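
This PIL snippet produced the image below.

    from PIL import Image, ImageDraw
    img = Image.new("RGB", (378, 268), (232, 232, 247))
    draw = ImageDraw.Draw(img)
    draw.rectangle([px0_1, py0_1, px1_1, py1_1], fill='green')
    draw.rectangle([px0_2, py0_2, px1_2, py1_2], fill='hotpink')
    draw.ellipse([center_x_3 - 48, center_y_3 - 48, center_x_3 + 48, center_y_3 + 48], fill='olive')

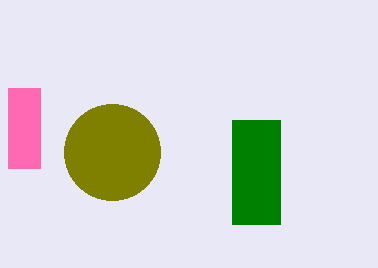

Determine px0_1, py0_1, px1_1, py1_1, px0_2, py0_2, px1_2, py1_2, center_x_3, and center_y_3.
px0_1 = 232; py0_1 = 120; px1_1 = 280; py1_1 = 224; px0_2 = 8; py0_2 = 88; px1_2 = 40; py1_2 = 168; center_x_3 = 112; center_y_3 = 152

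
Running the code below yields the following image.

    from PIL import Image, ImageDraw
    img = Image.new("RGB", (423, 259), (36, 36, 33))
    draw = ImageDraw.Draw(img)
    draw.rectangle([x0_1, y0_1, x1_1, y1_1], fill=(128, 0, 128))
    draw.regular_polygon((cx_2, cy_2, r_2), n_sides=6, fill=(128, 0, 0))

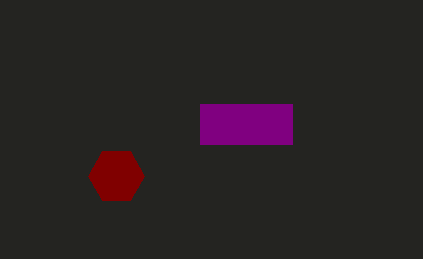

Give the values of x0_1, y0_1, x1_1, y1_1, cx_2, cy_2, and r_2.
x0_1 = 200
y0_1 = 104
x1_1 = 292
y1_1 = 144
cx_2 = 116
cy_2 = 176
r_2 = 28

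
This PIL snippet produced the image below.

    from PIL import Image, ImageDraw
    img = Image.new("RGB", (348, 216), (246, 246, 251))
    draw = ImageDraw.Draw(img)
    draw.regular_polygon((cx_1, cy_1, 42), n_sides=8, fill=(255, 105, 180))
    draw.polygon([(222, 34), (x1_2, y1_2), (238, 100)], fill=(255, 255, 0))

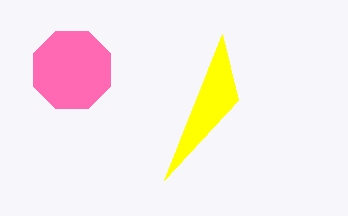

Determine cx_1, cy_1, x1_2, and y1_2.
cx_1 = 72
cy_1 = 70
x1_2 = 164
y1_2 = 180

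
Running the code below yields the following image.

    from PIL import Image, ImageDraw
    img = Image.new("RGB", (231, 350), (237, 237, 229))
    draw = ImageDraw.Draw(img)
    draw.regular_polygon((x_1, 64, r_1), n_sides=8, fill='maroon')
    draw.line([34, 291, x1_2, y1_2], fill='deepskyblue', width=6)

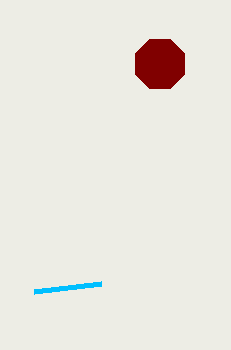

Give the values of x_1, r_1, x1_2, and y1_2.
x_1 = 160
r_1 = 27
x1_2 = 101
y1_2 = 283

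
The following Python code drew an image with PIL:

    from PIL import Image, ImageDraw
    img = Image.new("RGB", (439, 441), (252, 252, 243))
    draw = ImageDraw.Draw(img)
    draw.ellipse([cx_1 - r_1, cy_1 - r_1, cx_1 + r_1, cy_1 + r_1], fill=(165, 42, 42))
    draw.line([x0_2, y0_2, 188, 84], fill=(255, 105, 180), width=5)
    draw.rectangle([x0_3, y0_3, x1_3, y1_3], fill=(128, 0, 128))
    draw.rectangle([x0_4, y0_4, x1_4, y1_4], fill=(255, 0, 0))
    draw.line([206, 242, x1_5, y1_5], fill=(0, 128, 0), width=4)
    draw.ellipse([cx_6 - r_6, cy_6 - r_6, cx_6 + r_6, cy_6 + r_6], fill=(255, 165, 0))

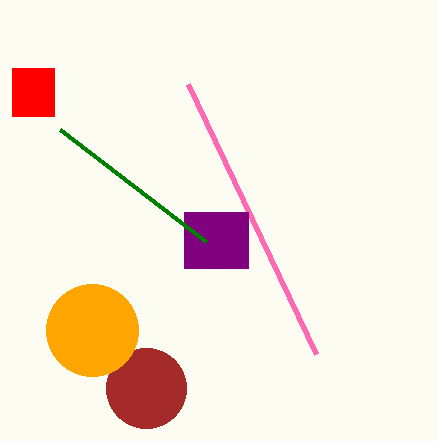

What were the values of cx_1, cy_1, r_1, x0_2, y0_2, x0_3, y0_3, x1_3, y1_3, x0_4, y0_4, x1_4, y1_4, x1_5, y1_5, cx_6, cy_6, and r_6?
cx_1 = 146; cy_1 = 388; r_1 = 40; x0_2 = 316; y0_2 = 354; x0_3 = 184; y0_3 = 212; x1_3 = 248; y1_3 = 268; x0_4 = 12; y0_4 = 68; x1_4 = 54; y1_4 = 116; x1_5 = 60; y1_5 = 130; cx_6 = 92; cy_6 = 330; r_6 = 46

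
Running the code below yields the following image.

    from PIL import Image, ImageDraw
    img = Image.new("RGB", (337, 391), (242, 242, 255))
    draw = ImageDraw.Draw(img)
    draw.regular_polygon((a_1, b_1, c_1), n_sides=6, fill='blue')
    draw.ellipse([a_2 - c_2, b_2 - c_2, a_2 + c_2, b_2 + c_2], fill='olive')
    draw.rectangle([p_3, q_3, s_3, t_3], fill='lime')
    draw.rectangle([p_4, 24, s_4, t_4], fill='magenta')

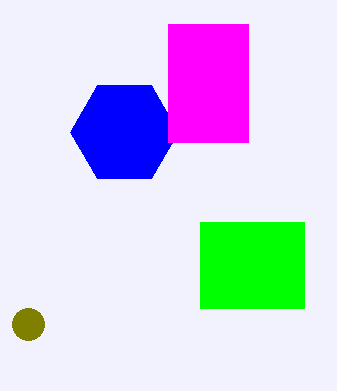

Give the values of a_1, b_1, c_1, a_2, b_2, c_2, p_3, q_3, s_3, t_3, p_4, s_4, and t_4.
a_1 = 124; b_1 = 132; c_1 = 54; a_2 = 28; b_2 = 324; c_2 = 16; p_3 = 200; q_3 = 222; s_3 = 304; t_3 = 308; p_4 = 168; s_4 = 248; t_4 = 142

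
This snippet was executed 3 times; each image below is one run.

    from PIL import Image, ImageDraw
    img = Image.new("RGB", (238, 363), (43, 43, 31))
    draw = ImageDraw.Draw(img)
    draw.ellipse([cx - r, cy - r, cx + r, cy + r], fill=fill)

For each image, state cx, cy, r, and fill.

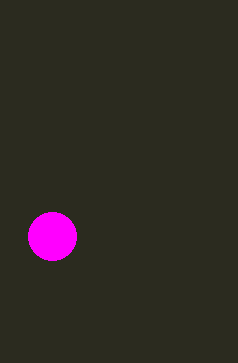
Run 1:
cx = 52; cy = 236; r = 24; fill = 'magenta'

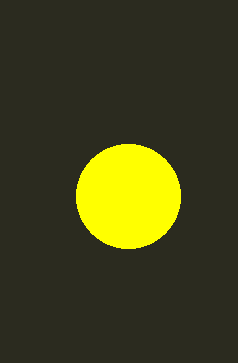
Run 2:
cx = 128; cy = 196; r = 52; fill = 'yellow'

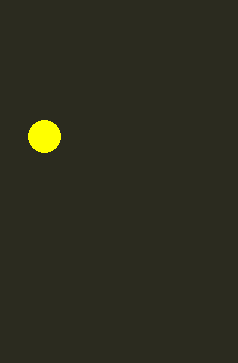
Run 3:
cx = 44
cy = 136
r = 16
fill = 'yellow'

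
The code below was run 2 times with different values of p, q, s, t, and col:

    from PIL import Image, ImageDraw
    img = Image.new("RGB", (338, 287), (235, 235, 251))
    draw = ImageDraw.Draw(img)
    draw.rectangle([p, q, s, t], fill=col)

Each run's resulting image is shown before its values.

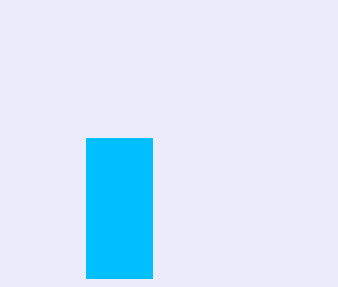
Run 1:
p = 86; q = 138; s = 152; t = 278; col = 'deepskyblue'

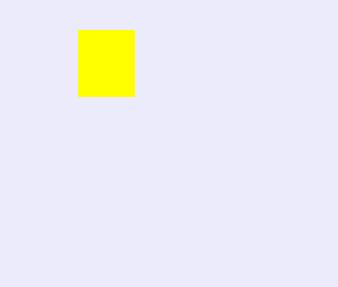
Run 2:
p = 78
q = 30
s = 134
t = 96
col = 'yellow'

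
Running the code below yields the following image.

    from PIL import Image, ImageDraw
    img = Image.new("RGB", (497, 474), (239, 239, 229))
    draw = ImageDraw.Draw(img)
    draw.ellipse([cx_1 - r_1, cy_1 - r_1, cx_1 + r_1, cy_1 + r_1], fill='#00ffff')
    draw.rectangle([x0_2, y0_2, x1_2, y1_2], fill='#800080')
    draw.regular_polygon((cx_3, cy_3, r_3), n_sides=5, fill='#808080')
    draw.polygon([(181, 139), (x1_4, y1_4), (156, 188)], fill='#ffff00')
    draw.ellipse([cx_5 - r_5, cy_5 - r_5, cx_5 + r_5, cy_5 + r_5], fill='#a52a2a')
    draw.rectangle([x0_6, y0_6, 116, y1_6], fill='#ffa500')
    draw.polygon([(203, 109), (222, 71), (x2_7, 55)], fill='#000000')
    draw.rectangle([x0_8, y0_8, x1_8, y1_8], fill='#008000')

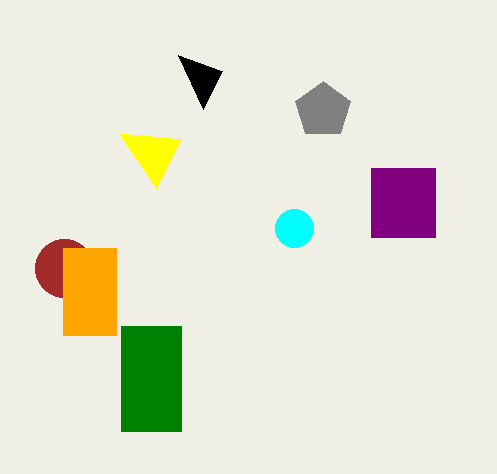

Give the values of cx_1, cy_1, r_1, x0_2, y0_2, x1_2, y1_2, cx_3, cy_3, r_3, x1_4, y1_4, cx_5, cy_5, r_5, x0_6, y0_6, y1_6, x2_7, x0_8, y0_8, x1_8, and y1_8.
cx_1 = 294
cy_1 = 228
r_1 = 19
x0_2 = 371
y0_2 = 168
x1_2 = 435
y1_2 = 237
cx_3 = 323
cy_3 = 110
r_3 = 29
x1_4 = 119
y1_4 = 133
cx_5 = 64
cy_5 = 268
r_5 = 29
x0_6 = 63
y0_6 = 248
y1_6 = 335
x2_7 = 178
x0_8 = 121
y0_8 = 326
x1_8 = 181
y1_8 = 431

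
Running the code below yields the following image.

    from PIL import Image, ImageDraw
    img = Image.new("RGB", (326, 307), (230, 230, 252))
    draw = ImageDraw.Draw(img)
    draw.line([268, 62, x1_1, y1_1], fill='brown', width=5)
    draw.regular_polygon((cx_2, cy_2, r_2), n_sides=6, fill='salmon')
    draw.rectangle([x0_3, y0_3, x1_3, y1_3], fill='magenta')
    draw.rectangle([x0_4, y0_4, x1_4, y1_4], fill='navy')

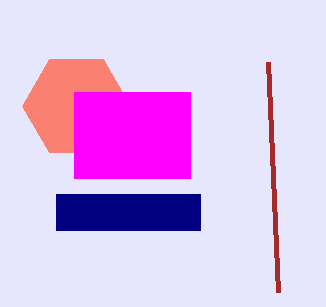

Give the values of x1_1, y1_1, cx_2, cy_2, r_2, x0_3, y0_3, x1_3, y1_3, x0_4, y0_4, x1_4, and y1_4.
x1_1 = 278
y1_1 = 292
cx_2 = 76
cy_2 = 106
r_2 = 54
x0_3 = 74
y0_3 = 92
x1_3 = 190
y1_3 = 178
x0_4 = 56
y0_4 = 194
x1_4 = 200
y1_4 = 230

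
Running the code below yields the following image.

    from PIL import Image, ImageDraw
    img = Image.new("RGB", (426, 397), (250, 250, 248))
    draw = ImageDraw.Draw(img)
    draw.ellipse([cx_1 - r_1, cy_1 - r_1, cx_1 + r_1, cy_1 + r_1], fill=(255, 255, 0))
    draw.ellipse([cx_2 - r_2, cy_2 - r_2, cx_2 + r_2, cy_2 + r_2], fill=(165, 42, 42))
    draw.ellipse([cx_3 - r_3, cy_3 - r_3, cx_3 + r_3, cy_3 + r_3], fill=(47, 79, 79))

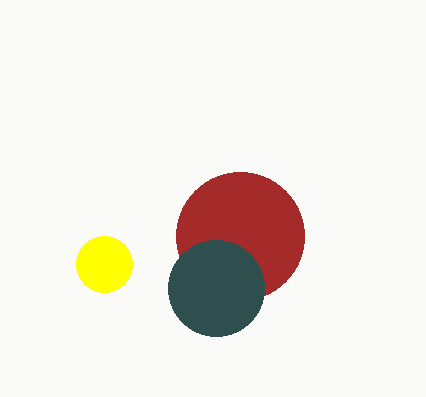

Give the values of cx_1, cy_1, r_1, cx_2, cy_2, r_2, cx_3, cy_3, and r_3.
cx_1 = 104
cy_1 = 264
r_1 = 28
cx_2 = 240
cy_2 = 236
r_2 = 64
cx_3 = 216
cy_3 = 288
r_3 = 48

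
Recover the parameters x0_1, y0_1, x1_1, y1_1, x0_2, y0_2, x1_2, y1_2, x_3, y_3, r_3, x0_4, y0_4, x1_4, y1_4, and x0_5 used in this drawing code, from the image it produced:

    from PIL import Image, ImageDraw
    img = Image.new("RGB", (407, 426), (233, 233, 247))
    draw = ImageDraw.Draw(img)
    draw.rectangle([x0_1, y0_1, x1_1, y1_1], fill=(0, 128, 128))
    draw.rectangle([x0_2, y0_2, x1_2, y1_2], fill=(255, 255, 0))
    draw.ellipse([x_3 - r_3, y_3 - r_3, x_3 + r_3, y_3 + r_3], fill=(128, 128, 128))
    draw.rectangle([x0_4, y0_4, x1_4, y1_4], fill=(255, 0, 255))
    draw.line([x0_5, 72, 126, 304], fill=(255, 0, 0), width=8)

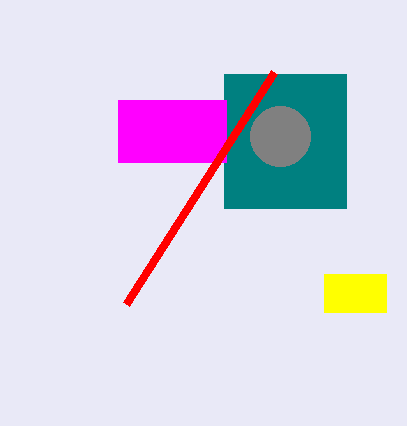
x0_1 = 224; y0_1 = 74; x1_1 = 346; y1_1 = 208; x0_2 = 324; y0_2 = 274; x1_2 = 386; y1_2 = 312; x_3 = 280; y_3 = 136; r_3 = 30; x0_4 = 118; y0_4 = 100; x1_4 = 226; y1_4 = 162; x0_5 = 274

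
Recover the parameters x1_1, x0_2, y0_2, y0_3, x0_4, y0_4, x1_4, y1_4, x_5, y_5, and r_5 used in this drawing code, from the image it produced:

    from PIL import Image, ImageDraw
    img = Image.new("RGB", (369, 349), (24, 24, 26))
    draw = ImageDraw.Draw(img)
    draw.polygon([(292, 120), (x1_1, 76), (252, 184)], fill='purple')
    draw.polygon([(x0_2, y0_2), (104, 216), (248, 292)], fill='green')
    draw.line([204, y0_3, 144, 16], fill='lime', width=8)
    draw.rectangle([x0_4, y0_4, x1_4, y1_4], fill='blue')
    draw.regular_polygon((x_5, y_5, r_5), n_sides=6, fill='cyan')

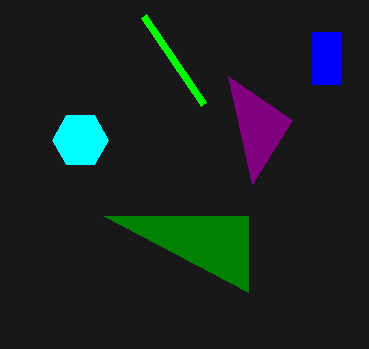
x1_1 = 228
x0_2 = 248
y0_2 = 216
y0_3 = 104
x0_4 = 312
y0_4 = 32
x1_4 = 340
y1_4 = 84
x_5 = 80
y_5 = 140
r_5 = 28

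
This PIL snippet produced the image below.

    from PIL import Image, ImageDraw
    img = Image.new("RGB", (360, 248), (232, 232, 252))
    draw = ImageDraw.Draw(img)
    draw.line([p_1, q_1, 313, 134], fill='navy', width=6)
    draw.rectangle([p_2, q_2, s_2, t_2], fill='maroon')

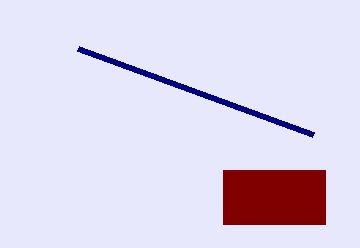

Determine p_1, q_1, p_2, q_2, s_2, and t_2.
p_1 = 78, q_1 = 48, p_2 = 223, q_2 = 170, s_2 = 325, t_2 = 224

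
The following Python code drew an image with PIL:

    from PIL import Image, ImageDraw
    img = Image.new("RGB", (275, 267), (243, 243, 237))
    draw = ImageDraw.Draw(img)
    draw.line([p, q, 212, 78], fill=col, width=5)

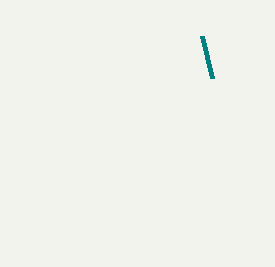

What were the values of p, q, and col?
p = 202; q = 36; col = 'teal'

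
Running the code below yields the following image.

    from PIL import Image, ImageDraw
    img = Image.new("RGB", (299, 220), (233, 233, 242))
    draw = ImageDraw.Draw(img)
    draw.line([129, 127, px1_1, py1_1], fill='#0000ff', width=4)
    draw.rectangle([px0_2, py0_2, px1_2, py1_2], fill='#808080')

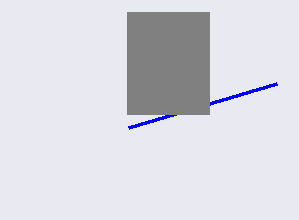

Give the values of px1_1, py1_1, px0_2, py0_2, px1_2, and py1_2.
px1_1 = 277
py1_1 = 83
px0_2 = 127
py0_2 = 12
px1_2 = 209
py1_2 = 114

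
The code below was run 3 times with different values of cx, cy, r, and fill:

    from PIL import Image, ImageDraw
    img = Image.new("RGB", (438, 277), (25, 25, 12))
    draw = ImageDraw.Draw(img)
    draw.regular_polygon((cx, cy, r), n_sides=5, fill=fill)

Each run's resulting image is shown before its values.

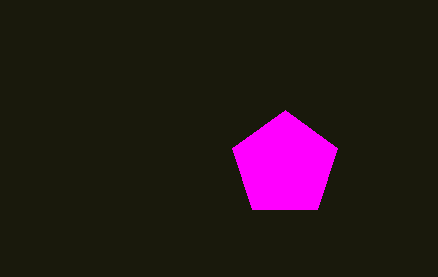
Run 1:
cx = 285, cy = 165, r = 55, fill = 'magenta'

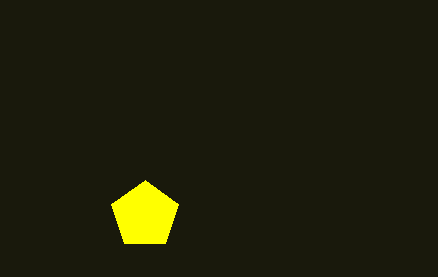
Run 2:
cx = 145
cy = 215
r = 35
fill = 'yellow'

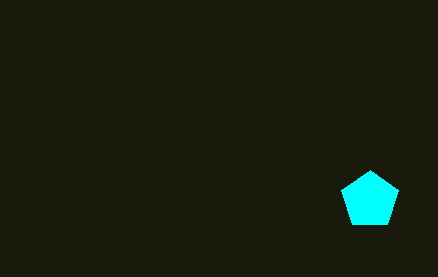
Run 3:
cx = 370
cy = 200
r = 30
fill = 'cyan'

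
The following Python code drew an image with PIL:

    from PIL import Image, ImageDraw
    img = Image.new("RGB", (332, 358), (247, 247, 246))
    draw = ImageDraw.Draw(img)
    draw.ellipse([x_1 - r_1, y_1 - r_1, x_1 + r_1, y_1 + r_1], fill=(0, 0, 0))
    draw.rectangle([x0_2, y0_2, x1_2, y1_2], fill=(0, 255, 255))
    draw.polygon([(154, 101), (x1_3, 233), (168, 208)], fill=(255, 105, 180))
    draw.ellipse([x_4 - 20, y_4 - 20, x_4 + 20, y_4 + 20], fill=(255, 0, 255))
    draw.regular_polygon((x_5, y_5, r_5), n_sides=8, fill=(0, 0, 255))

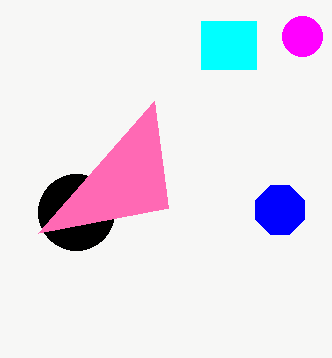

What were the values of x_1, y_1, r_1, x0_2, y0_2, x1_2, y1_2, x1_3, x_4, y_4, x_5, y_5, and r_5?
x_1 = 76, y_1 = 212, r_1 = 38, x0_2 = 201, y0_2 = 21, x1_2 = 256, y1_2 = 69, x1_3 = 38, x_4 = 302, y_4 = 36, x_5 = 280, y_5 = 210, r_5 = 26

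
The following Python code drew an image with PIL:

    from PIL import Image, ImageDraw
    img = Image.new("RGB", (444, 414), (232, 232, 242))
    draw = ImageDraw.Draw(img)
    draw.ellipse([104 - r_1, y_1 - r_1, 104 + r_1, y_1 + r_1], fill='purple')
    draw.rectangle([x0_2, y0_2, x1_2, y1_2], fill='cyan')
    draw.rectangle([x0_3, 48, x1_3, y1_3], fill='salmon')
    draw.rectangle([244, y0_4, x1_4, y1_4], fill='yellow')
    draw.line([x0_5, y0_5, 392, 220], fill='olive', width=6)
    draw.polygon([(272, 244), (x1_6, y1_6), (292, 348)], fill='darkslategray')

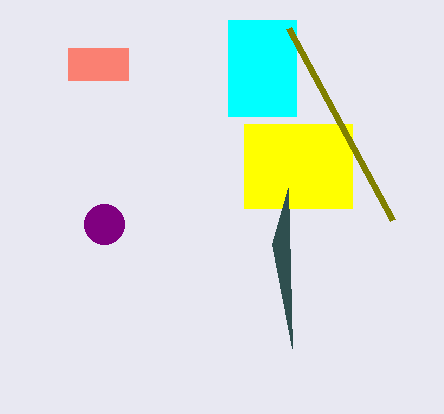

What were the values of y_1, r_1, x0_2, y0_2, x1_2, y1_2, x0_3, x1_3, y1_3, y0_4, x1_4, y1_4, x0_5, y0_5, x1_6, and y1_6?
y_1 = 224
r_1 = 20
x0_2 = 228
y0_2 = 20
x1_2 = 296
y1_2 = 116
x0_3 = 68
x1_3 = 128
y1_3 = 80
y0_4 = 124
x1_4 = 352
y1_4 = 208
x0_5 = 288
y0_5 = 28
x1_6 = 288
y1_6 = 188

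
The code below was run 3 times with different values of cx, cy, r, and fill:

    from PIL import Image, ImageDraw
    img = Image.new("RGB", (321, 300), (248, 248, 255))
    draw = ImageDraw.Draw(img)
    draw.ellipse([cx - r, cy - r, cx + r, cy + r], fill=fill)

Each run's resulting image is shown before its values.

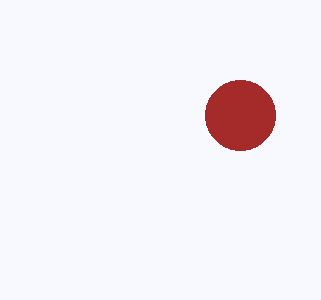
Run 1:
cx = 240; cy = 115; r = 35; fill = 'brown'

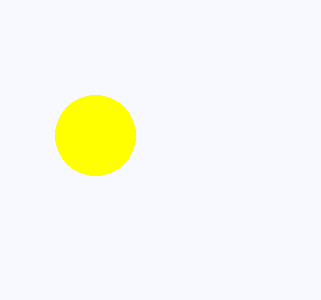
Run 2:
cx = 95
cy = 135
r = 40
fill = 'yellow'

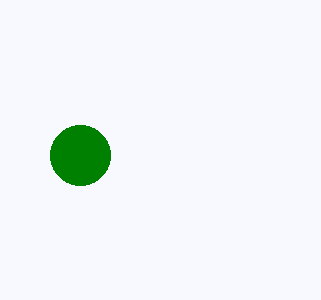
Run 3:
cx = 80, cy = 155, r = 30, fill = 'green'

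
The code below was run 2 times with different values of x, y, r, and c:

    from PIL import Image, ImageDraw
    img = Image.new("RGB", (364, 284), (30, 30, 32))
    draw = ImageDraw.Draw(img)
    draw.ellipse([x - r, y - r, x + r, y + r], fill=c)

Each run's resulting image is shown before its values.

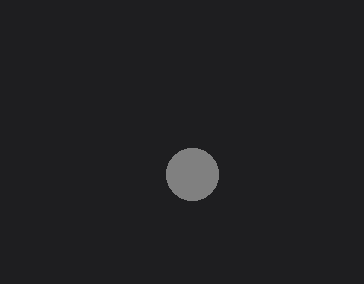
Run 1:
x = 192, y = 174, r = 26, c = 'gray'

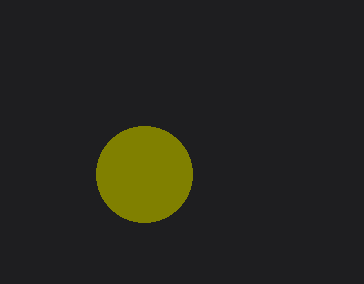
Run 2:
x = 144
y = 174
r = 48
c = 'olive'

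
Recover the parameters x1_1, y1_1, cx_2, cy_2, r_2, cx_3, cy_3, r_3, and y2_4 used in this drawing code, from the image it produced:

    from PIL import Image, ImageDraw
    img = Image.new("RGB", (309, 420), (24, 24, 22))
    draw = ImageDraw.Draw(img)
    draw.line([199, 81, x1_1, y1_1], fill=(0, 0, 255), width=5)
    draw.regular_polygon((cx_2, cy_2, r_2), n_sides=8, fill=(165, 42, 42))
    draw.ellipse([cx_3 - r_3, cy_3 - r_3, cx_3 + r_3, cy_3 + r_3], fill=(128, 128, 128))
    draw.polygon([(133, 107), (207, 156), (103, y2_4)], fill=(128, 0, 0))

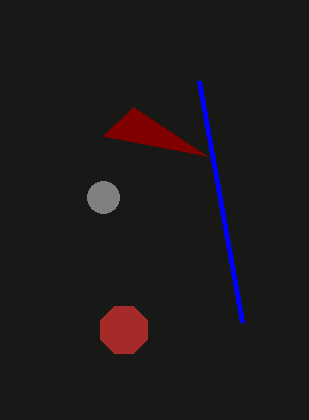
x1_1 = 242; y1_1 = 322; cx_2 = 124; cy_2 = 330; r_2 = 25; cx_3 = 103; cy_3 = 197; r_3 = 16; y2_4 = 136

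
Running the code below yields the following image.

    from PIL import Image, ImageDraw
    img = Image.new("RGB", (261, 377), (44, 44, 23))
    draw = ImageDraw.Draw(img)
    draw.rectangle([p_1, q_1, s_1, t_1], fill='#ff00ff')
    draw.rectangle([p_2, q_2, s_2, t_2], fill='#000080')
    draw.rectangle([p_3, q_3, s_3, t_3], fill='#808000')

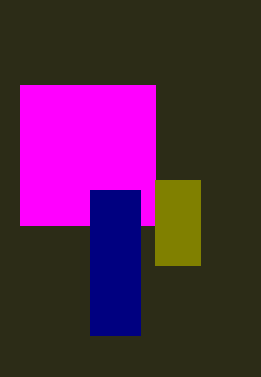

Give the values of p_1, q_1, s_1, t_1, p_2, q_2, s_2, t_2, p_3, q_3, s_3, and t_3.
p_1 = 20, q_1 = 85, s_1 = 155, t_1 = 225, p_2 = 90, q_2 = 190, s_2 = 140, t_2 = 335, p_3 = 155, q_3 = 180, s_3 = 200, t_3 = 265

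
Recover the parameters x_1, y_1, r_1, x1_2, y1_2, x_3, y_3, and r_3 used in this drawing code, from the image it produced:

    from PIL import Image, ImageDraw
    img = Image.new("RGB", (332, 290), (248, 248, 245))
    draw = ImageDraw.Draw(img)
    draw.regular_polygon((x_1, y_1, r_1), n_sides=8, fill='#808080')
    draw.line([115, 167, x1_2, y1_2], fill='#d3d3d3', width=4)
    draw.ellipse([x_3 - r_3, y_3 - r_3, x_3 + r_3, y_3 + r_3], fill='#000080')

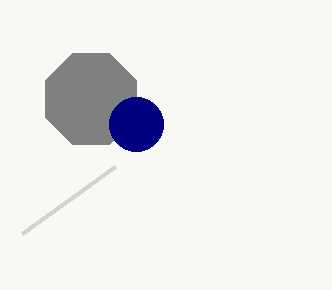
x_1 = 91, y_1 = 99, r_1 = 49, x1_2 = 22, y1_2 = 234, x_3 = 136, y_3 = 124, r_3 = 27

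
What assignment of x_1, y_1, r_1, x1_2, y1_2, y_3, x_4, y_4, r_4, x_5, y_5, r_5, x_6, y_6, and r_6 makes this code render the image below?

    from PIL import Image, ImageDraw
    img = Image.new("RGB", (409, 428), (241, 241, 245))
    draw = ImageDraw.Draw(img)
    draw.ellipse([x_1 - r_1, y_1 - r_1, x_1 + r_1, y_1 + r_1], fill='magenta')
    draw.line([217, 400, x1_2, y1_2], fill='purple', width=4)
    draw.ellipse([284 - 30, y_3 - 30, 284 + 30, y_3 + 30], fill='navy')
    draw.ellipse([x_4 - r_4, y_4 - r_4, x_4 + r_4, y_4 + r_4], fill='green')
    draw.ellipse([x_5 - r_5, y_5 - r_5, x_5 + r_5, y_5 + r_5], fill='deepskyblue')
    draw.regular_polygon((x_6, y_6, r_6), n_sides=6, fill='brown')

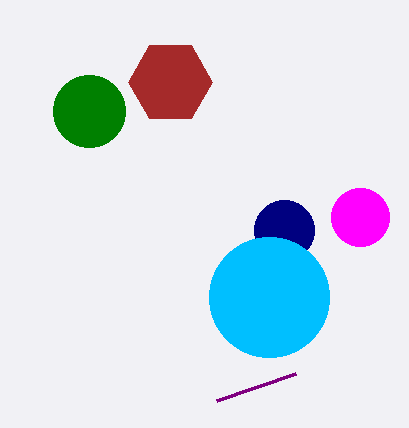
x_1 = 360; y_1 = 217; r_1 = 29; x1_2 = 296; y1_2 = 373; y_3 = 230; x_4 = 89; y_4 = 111; r_4 = 36; x_5 = 269; y_5 = 297; r_5 = 60; x_6 = 170; y_6 = 82; r_6 = 42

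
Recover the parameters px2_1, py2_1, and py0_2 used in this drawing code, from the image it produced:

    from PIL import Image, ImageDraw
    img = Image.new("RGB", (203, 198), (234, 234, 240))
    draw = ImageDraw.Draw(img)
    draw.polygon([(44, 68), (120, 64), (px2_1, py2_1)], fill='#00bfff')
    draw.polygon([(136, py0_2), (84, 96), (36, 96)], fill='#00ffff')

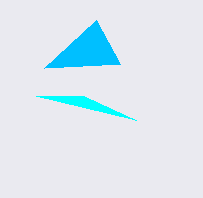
px2_1 = 96, py2_1 = 20, py0_2 = 120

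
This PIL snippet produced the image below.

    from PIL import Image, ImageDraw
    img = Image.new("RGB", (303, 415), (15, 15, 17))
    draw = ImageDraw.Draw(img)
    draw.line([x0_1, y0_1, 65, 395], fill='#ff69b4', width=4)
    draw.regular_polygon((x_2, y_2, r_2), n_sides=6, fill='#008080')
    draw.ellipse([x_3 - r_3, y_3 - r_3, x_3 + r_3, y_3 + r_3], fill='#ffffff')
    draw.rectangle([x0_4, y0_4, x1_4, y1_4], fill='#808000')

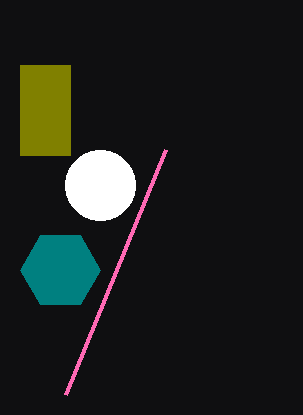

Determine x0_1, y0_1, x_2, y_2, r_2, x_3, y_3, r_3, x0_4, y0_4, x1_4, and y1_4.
x0_1 = 165, y0_1 = 150, x_2 = 60, y_2 = 270, r_2 = 40, x_3 = 100, y_3 = 185, r_3 = 35, x0_4 = 20, y0_4 = 65, x1_4 = 70, y1_4 = 155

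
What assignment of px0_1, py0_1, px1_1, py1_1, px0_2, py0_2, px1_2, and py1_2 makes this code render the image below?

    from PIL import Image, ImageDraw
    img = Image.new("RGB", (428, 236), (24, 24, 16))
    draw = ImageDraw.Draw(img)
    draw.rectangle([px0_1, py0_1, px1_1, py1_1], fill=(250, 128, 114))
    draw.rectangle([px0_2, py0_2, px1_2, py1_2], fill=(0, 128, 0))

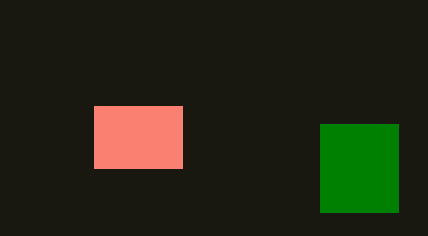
px0_1 = 94; py0_1 = 106; px1_1 = 182; py1_1 = 168; px0_2 = 320; py0_2 = 124; px1_2 = 398; py1_2 = 212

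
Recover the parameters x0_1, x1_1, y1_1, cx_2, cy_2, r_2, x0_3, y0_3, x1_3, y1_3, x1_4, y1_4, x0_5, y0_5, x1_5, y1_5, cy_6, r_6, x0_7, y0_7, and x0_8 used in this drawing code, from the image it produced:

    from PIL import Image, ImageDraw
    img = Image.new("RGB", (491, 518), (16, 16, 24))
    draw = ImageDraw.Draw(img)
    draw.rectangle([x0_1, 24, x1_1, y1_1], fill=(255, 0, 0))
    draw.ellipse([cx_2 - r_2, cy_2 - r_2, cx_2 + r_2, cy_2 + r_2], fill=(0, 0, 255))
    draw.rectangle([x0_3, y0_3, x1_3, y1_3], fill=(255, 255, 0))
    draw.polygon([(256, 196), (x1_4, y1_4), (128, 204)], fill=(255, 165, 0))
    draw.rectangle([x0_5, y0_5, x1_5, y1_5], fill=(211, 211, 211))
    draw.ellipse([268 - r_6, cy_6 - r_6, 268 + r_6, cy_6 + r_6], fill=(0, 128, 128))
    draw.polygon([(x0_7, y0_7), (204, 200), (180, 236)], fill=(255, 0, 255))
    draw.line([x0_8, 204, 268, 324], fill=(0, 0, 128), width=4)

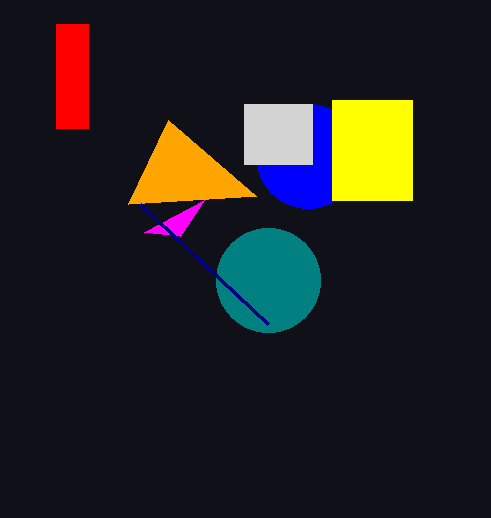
x0_1 = 56, x1_1 = 88, y1_1 = 128, cx_2 = 308, cy_2 = 156, r_2 = 52, x0_3 = 332, y0_3 = 100, x1_3 = 412, y1_3 = 200, x1_4 = 168, y1_4 = 120, x0_5 = 244, y0_5 = 104, x1_5 = 312, y1_5 = 164, cy_6 = 280, r_6 = 52, x0_7 = 144, y0_7 = 232, x0_8 = 140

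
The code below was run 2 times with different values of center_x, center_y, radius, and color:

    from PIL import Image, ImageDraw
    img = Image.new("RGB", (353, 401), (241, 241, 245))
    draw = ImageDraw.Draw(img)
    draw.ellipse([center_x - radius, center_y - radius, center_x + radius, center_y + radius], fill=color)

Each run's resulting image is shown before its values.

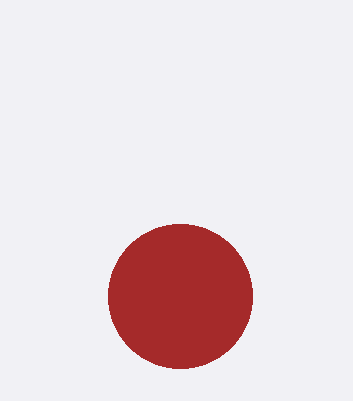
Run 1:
center_x = 180, center_y = 296, radius = 72, color = 'brown'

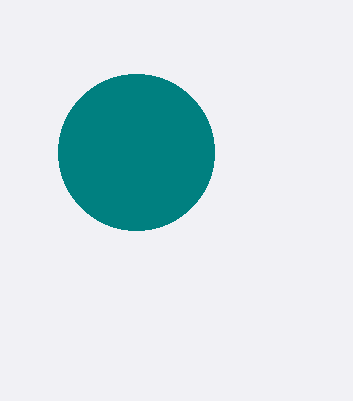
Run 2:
center_x = 136, center_y = 152, radius = 78, color = 'teal'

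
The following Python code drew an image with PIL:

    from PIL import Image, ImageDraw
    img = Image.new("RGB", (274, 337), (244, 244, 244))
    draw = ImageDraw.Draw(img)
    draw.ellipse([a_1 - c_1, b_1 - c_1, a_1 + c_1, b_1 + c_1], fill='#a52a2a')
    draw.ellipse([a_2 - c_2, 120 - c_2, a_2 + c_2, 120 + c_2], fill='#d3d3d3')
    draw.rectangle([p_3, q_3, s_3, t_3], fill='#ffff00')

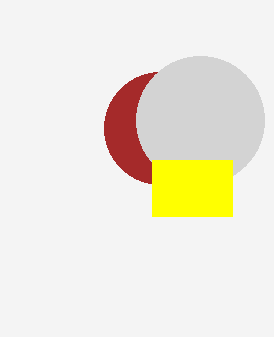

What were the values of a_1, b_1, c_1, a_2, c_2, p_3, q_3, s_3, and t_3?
a_1 = 160
b_1 = 128
c_1 = 56
a_2 = 200
c_2 = 64
p_3 = 152
q_3 = 160
s_3 = 232
t_3 = 216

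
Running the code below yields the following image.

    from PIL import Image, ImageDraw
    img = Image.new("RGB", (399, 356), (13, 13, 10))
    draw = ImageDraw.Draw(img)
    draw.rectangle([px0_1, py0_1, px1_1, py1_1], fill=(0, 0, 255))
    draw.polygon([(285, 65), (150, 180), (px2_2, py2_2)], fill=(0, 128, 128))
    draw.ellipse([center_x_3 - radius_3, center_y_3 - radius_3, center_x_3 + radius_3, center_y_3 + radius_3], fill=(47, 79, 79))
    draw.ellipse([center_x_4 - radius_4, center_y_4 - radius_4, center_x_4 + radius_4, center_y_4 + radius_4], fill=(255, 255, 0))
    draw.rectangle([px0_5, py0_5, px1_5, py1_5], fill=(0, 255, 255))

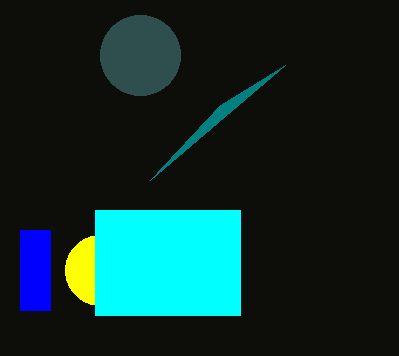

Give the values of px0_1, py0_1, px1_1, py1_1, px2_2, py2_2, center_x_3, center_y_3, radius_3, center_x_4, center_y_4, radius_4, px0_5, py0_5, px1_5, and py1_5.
px0_1 = 20; py0_1 = 230; px1_1 = 50; py1_1 = 310; px2_2 = 220; py2_2 = 105; center_x_3 = 140; center_y_3 = 55; radius_3 = 40; center_x_4 = 100; center_y_4 = 270; radius_4 = 35; px0_5 = 95; py0_5 = 210; px1_5 = 240; py1_5 = 315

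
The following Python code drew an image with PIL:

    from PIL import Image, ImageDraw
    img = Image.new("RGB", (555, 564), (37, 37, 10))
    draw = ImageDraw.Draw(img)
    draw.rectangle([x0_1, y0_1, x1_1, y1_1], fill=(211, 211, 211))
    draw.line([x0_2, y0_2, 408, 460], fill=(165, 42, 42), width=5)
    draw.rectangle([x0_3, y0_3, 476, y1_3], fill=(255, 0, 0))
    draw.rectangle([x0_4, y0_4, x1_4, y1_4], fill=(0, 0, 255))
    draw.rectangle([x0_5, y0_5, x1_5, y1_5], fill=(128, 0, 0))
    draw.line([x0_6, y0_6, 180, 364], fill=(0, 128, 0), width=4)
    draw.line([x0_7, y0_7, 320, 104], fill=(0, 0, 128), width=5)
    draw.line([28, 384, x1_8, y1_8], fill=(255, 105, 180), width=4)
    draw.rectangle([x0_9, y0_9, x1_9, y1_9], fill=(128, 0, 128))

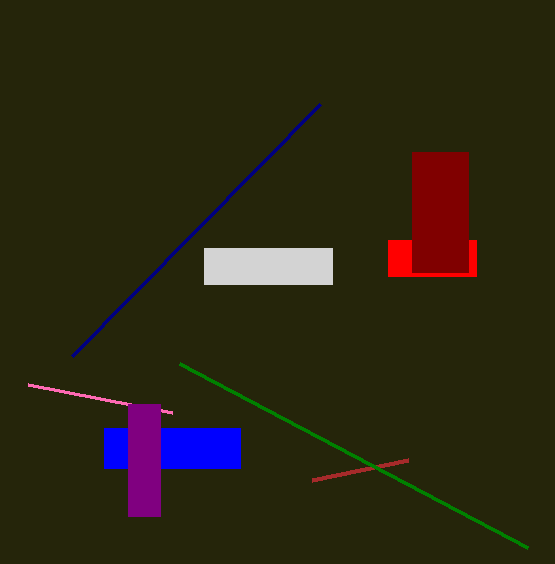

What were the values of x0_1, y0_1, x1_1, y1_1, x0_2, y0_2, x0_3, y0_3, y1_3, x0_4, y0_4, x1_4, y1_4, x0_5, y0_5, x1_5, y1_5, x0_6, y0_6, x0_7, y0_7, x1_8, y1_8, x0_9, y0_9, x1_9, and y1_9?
x0_1 = 204; y0_1 = 248; x1_1 = 332; y1_1 = 284; x0_2 = 312; y0_2 = 480; x0_3 = 388; y0_3 = 240; y1_3 = 276; x0_4 = 104; y0_4 = 428; x1_4 = 240; y1_4 = 468; x0_5 = 412; y0_5 = 152; x1_5 = 468; y1_5 = 272; x0_6 = 528; y0_6 = 548; x0_7 = 72; y0_7 = 356; x1_8 = 172; y1_8 = 412; x0_9 = 128; y0_9 = 404; x1_9 = 160; y1_9 = 516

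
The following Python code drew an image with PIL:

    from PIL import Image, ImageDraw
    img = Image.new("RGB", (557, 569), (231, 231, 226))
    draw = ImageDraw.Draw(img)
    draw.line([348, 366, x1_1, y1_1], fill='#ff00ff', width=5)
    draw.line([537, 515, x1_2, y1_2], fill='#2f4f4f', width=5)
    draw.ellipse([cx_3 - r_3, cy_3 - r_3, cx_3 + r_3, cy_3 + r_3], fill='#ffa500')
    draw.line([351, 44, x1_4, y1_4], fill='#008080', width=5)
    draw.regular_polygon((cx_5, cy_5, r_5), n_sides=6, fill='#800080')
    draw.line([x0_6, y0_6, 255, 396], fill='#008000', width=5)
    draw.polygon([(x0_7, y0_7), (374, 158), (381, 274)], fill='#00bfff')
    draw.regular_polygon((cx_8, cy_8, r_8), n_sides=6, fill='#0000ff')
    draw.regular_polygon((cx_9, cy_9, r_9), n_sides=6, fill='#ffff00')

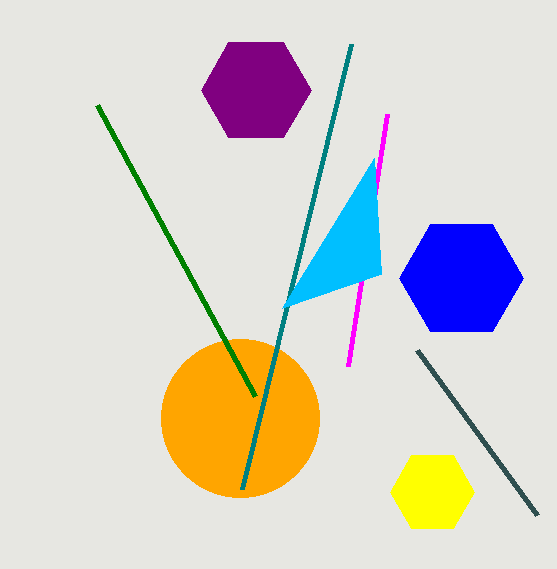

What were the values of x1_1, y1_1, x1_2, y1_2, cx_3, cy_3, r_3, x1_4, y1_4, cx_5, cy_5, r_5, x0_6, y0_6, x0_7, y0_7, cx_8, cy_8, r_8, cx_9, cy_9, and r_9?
x1_1 = 387; y1_1 = 114; x1_2 = 417; y1_2 = 350; cx_3 = 240; cy_3 = 418; r_3 = 79; x1_4 = 242; y1_4 = 489; cx_5 = 256; cy_5 = 90; r_5 = 55; x0_6 = 97; y0_6 = 105; x0_7 = 282; y0_7 = 308; cx_8 = 461; cy_8 = 278; r_8 = 62; cx_9 = 432; cy_9 = 492; r_9 = 42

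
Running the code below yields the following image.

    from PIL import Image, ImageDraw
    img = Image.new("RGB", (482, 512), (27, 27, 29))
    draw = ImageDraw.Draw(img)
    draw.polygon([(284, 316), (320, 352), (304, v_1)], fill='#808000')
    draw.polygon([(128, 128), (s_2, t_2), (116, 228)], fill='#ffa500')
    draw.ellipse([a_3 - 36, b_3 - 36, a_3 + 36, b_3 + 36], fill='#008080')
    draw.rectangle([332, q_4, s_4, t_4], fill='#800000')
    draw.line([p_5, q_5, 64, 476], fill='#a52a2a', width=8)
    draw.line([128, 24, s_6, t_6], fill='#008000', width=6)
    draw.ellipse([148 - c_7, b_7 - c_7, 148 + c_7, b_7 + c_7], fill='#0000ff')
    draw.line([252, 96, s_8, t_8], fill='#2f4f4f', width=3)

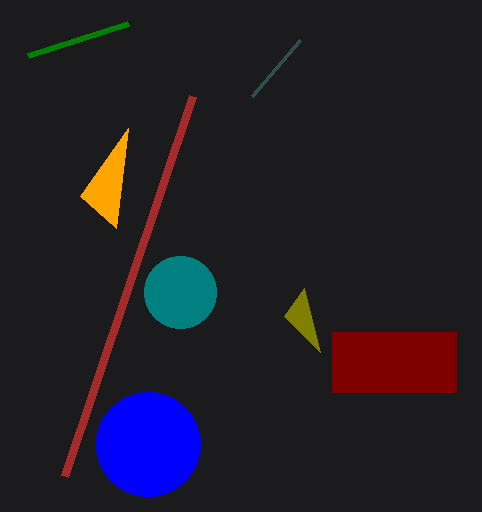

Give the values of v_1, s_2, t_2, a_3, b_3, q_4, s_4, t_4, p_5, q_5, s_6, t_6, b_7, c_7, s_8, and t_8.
v_1 = 288
s_2 = 80
t_2 = 196
a_3 = 180
b_3 = 292
q_4 = 332
s_4 = 456
t_4 = 392
p_5 = 192
q_5 = 96
s_6 = 28
t_6 = 56
b_7 = 444
c_7 = 52
s_8 = 300
t_8 = 40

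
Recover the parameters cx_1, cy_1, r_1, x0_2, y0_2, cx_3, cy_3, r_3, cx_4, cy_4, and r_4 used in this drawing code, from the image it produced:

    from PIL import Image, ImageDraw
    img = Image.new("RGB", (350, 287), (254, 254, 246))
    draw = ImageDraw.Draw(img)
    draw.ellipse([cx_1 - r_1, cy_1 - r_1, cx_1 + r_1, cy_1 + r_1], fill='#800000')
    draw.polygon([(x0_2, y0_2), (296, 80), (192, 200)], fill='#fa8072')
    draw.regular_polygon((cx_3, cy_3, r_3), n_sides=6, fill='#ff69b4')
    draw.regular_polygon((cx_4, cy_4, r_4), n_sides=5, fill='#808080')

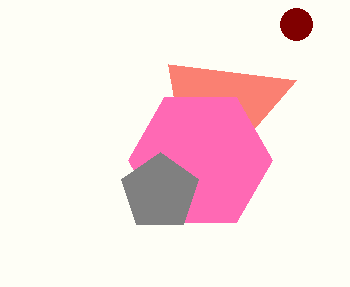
cx_1 = 296
cy_1 = 24
r_1 = 16
x0_2 = 168
y0_2 = 64
cx_3 = 200
cy_3 = 160
r_3 = 72
cx_4 = 160
cy_4 = 192
r_4 = 40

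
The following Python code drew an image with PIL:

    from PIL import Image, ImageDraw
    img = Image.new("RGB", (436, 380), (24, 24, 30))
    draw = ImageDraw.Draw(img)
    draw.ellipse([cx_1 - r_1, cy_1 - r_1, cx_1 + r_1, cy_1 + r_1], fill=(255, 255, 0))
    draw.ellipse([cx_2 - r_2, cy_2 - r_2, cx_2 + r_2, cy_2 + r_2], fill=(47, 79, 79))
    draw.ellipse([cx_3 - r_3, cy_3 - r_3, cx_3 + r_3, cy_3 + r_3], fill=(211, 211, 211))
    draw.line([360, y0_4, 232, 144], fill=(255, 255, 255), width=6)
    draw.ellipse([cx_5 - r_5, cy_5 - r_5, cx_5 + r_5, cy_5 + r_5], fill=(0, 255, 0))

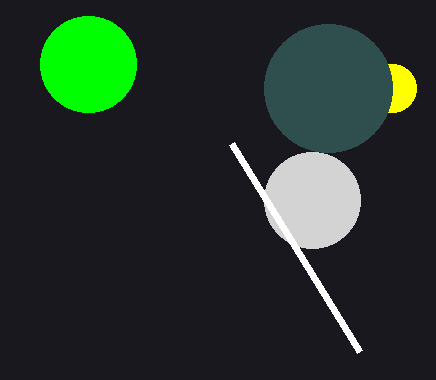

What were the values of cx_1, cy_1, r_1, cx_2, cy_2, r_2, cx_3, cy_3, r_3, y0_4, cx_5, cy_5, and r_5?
cx_1 = 392; cy_1 = 88; r_1 = 24; cx_2 = 328; cy_2 = 88; r_2 = 64; cx_3 = 312; cy_3 = 200; r_3 = 48; y0_4 = 352; cx_5 = 88; cy_5 = 64; r_5 = 48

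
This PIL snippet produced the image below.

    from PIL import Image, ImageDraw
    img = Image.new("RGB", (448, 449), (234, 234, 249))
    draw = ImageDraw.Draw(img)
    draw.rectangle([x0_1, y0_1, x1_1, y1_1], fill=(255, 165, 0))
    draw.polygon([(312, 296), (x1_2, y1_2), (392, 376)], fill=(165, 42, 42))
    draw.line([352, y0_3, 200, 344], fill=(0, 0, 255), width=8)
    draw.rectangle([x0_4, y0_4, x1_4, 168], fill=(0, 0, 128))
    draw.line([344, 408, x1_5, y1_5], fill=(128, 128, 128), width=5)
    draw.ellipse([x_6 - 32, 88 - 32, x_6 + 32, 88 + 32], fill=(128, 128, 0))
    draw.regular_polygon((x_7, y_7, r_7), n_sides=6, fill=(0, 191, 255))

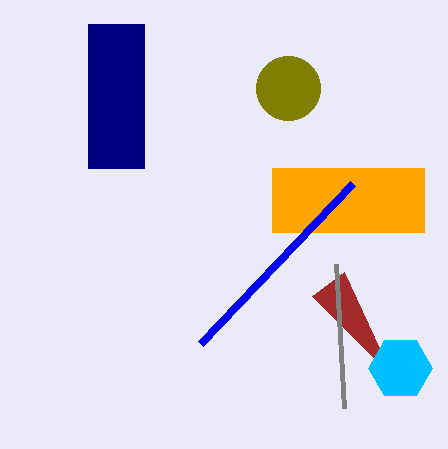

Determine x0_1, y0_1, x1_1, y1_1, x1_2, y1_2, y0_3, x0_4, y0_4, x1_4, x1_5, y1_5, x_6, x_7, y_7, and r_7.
x0_1 = 272, y0_1 = 168, x1_1 = 424, y1_1 = 232, x1_2 = 344, y1_2 = 272, y0_3 = 184, x0_4 = 88, y0_4 = 24, x1_4 = 144, x1_5 = 336, y1_5 = 264, x_6 = 288, x_7 = 400, y_7 = 368, r_7 = 32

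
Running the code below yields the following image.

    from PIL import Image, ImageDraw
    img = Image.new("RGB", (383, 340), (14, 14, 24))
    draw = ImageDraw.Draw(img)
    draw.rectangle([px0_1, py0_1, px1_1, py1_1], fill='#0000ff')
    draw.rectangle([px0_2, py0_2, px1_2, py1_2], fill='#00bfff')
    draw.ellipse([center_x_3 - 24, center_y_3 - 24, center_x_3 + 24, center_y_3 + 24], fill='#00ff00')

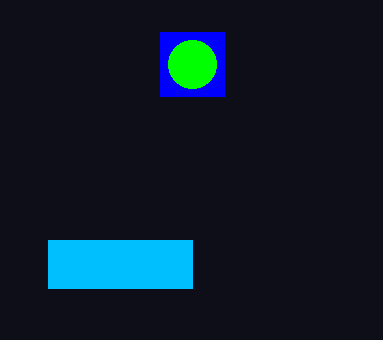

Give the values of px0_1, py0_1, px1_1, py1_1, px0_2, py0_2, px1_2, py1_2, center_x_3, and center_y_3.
px0_1 = 160
py0_1 = 32
px1_1 = 224
py1_1 = 96
px0_2 = 48
py0_2 = 240
px1_2 = 192
py1_2 = 288
center_x_3 = 192
center_y_3 = 64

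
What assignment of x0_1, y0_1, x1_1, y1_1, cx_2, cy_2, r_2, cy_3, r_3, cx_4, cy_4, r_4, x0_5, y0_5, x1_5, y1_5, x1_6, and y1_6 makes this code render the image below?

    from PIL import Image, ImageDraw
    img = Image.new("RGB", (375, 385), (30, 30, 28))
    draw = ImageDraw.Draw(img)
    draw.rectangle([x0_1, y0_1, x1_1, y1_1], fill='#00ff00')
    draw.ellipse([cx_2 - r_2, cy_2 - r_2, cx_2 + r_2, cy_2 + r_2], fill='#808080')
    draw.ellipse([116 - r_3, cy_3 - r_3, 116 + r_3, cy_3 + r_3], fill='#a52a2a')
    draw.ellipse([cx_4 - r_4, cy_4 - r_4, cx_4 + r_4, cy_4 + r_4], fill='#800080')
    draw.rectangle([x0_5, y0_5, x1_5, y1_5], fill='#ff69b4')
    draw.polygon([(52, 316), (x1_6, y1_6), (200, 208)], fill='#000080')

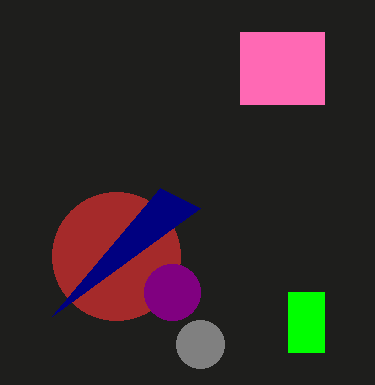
x0_1 = 288
y0_1 = 292
x1_1 = 324
y1_1 = 352
cx_2 = 200
cy_2 = 344
r_2 = 24
cy_3 = 256
r_3 = 64
cx_4 = 172
cy_4 = 292
r_4 = 28
x0_5 = 240
y0_5 = 32
x1_5 = 324
y1_5 = 104
x1_6 = 160
y1_6 = 188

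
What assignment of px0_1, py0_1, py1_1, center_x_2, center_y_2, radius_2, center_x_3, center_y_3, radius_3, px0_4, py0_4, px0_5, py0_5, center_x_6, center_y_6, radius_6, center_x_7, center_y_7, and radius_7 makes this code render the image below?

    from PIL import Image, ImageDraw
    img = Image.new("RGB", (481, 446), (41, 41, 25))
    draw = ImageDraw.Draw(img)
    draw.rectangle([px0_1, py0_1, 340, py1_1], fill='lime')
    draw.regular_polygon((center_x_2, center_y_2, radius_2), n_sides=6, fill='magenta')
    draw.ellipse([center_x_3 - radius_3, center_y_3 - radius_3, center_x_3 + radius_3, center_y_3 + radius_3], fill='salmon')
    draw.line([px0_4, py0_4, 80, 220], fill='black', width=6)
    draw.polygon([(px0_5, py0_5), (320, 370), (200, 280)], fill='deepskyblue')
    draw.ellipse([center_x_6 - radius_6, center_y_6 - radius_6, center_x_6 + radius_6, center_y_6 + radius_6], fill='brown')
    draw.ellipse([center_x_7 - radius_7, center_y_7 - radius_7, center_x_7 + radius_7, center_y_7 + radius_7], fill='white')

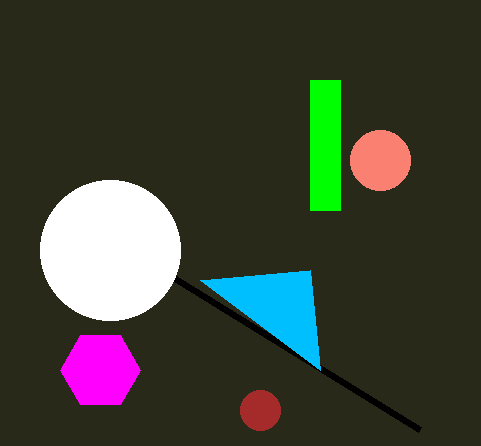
px0_1 = 310; py0_1 = 80; py1_1 = 210; center_x_2 = 100; center_y_2 = 370; radius_2 = 40; center_x_3 = 380; center_y_3 = 160; radius_3 = 30; px0_4 = 420; py0_4 = 430; px0_5 = 310; py0_5 = 270; center_x_6 = 260; center_y_6 = 410; radius_6 = 20; center_x_7 = 110; center_y_7 = 250; radius_7 = 70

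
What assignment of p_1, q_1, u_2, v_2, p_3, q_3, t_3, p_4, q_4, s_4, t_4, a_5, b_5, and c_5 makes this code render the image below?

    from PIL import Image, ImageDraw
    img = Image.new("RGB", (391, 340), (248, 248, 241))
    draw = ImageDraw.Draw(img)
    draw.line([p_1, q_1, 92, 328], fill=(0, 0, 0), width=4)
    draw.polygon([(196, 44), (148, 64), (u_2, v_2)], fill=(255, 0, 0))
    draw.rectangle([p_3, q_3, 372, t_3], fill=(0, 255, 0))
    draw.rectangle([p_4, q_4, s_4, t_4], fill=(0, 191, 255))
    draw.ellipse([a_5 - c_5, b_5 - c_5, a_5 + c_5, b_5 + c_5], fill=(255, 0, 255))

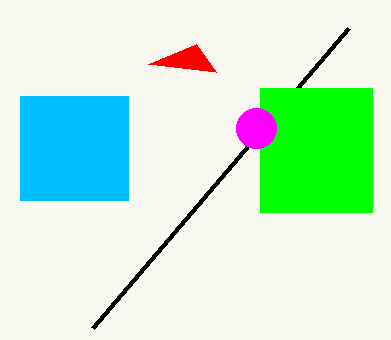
p_1 = 348
q_1 = 28
u_2 = 216
v_2 = 72
p_3 = 260
q_3 = 88
t_3 = 212
p_4 = 20
q_4 = 96
s_4 = 128
t_4 = 200
a_5 = 256
b_5 = 128
c_5 = 20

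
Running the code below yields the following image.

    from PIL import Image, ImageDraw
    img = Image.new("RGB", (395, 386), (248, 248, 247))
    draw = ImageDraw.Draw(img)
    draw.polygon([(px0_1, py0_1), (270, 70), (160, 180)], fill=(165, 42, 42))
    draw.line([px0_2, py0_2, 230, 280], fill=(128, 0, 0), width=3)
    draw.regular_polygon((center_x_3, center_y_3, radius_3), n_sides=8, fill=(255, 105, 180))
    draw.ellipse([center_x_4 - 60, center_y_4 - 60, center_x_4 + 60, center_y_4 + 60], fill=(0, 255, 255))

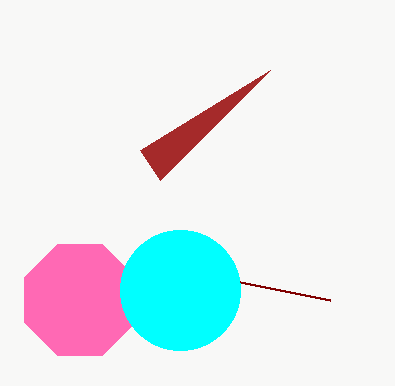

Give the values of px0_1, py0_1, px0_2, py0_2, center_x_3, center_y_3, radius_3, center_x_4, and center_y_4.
px0_1 = 140; py0_1 = 150; px0_2 = 330; py0_2 = 300; center_x_3 = 80; center_y_3 = 300; radius_3 = 60; center_x_4 = 180; center_y_4 = 290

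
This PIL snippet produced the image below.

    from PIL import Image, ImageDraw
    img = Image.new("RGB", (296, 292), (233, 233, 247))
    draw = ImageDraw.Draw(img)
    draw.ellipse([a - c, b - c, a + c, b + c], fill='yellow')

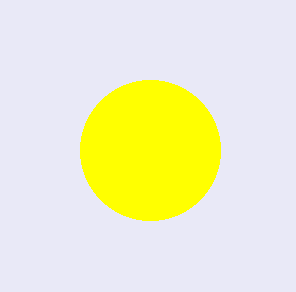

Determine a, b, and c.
a = 150
b = 150
c = 70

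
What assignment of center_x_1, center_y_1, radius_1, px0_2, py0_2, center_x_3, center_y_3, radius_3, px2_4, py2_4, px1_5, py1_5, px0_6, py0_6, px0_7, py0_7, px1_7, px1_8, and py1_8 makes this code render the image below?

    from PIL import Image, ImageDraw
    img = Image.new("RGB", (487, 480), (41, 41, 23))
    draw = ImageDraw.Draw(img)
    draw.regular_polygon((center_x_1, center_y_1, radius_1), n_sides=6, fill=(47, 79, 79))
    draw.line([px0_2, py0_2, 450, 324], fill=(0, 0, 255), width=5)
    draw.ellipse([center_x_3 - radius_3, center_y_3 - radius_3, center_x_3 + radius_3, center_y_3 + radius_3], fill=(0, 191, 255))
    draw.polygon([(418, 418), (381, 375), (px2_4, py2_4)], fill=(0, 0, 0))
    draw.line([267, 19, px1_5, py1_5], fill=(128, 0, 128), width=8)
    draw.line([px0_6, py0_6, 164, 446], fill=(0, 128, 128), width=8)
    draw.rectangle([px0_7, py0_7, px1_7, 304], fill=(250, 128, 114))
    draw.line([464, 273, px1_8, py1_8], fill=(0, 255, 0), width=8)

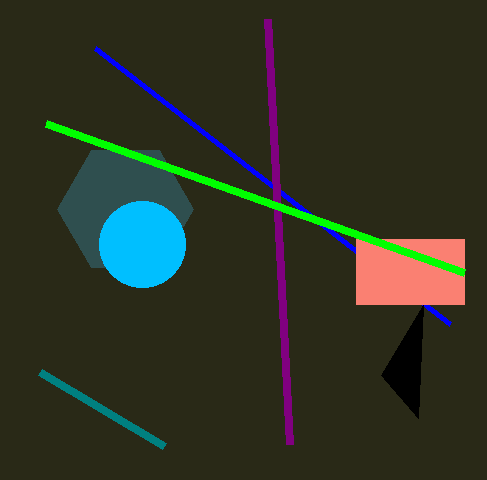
center_x_1 = 125, center_y_1 = 209, radius_1 = 68, px0_2 = 95, py0_2 = 48, center_x_3 = 142, center_y_3 = 244, radius_3 = 43, px2_4 = 423, py2_4 = 305, px1_5 = 289, py1_5 = 444, px0_6 = 40, py0_6 = 372, px0_7 = 356, py0_7 = 239, px1_7 = 464, px1_8 = 46, py1_8 = 124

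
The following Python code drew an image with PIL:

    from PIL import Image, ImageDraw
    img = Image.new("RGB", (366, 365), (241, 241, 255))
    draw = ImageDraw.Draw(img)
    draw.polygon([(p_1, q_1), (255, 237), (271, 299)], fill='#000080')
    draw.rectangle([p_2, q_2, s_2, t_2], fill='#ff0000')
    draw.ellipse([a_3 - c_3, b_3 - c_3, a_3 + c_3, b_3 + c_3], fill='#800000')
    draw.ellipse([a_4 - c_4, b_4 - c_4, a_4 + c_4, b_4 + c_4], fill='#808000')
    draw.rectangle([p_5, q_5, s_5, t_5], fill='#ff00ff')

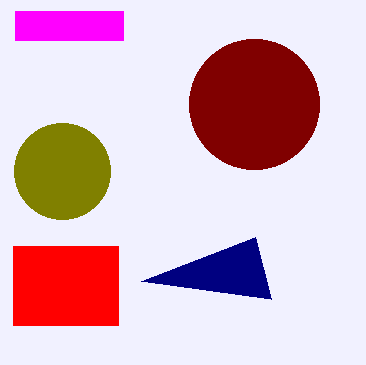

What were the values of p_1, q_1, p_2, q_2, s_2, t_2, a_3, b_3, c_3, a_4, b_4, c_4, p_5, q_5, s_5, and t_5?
p_1 = 141, q_1 = 281, p_2 = 13, q_2 = 246, s_2 = 118, t_2 = 325, a_3 = 254, b_3 = 104, c_3 = 65, a_4 = 62, b_4 = 171, c_4 = 48, p_5 = 15, q_5 = 11, s_5 = 123, t_5 = 40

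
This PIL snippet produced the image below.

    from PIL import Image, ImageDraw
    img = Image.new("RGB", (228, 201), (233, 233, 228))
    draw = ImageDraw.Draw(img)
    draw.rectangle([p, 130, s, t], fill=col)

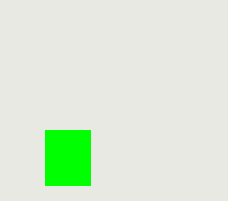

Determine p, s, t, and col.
p = 45; s = 90; t = 185; col = 'lime'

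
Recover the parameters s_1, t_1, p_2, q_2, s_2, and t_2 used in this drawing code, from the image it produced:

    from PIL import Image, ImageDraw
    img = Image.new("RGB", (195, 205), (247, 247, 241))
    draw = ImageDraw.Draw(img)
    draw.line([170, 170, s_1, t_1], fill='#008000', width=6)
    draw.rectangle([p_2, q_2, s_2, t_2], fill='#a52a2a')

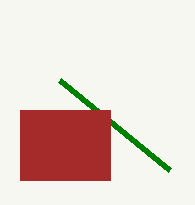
s_1 = 60; t_1 = 80; p_2 = 20; q_2 = 110; s_2 = 110; t_2 = 180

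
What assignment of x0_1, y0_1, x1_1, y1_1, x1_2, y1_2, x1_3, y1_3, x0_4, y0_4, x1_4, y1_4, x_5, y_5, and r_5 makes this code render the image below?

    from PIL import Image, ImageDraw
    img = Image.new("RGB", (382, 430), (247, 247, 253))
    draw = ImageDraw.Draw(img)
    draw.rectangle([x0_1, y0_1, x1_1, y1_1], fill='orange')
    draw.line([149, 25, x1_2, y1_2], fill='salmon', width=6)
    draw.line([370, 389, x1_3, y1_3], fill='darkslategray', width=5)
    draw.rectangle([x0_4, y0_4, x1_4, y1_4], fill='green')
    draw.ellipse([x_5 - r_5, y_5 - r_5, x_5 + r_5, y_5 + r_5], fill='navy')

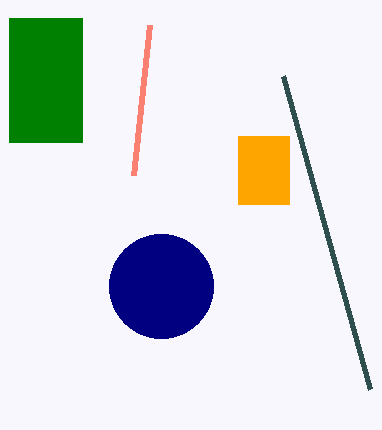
x0_1 = 238
y0_1 = 136
x1_1 = 289
y1_1 = 204
x1_2 = 133
y1_2 = 175
x1_3 = 283
y1_3 = 76
x0_4 = 9
y0_4 = 18
x1_4 = 82
y1_4 = 142
x_5 = 161
y_5 = 286
r_5 = 52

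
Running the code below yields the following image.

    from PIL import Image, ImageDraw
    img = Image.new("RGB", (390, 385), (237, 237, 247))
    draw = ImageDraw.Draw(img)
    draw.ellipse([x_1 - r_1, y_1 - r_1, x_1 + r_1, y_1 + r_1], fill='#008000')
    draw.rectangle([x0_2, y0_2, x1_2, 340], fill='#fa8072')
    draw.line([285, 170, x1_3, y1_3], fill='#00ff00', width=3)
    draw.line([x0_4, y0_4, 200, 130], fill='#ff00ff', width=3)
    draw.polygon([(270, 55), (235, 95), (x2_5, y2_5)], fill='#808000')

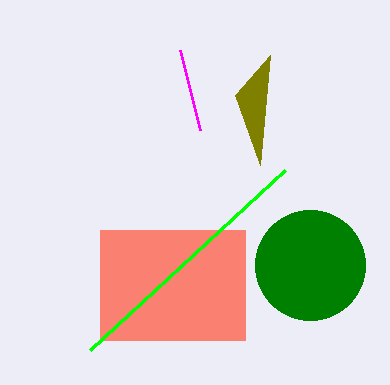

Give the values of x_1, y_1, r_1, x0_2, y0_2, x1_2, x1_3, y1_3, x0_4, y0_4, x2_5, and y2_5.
x_1 = 310, y_1 = 265, r_1 = 55, x0_2 = 100, y0_2 = 230, x1_2 = 245, x1_3 = 90, y1_3 = 350, x0_4 = 180, y0_4 = 50, x2_5 = 260, y2_5 = 165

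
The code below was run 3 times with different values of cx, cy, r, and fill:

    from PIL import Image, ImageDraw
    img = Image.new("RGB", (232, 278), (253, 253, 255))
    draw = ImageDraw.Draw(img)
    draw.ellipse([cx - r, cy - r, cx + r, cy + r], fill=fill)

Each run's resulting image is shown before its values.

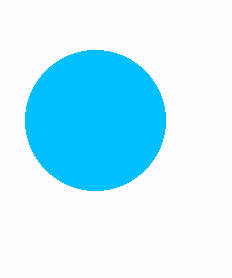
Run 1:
cx = 95; cy = 120; r = 70; fill = 'deepskyblue'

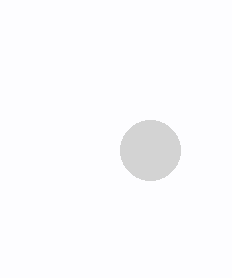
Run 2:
cx = 150; cy = 150; r = 30; fill = 'lightgray'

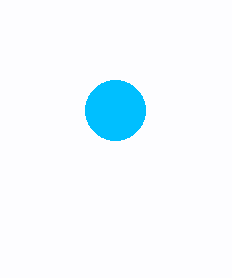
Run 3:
cx = 115
cy = 110
r = 30
fill = 'deepskyblue'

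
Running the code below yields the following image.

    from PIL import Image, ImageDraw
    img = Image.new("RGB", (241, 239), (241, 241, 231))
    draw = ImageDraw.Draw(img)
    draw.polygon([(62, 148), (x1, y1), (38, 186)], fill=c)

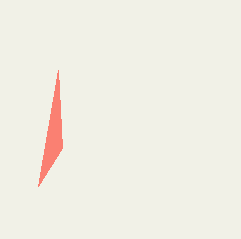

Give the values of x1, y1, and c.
x1 = 58, y1 = 70, c = 'salmon'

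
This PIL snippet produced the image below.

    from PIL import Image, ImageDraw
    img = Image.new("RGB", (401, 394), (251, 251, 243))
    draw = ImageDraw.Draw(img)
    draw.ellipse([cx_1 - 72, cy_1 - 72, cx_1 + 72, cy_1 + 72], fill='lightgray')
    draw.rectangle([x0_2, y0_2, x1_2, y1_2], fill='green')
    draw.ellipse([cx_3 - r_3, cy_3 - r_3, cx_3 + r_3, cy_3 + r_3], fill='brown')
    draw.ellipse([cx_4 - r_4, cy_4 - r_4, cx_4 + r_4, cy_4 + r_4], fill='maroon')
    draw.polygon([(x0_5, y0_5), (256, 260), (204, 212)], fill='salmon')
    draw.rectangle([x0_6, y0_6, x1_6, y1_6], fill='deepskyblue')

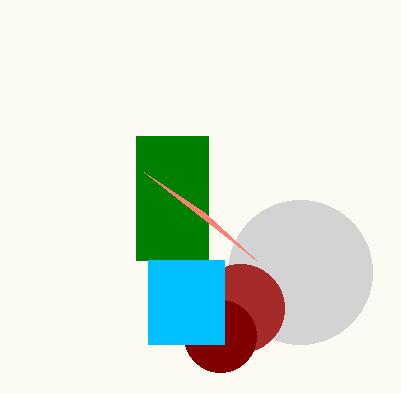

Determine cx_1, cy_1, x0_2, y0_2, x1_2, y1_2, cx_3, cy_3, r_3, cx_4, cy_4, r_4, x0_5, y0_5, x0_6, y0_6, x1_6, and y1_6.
cx_1 = 300, cy_1 = 272, x0_2 = 136, y0_2 = 136, x1_2 = 208, y1_2 = 260, cx_3 = 240, cy_3 = 308, r_3 = 44, cx_4 = 220, cy_4 = 336, r_4 = 36, x0_5 = 144, y0_5 = 172, x0_6 = 148, y0_6 = 260, x1_6 = 224, y1_6 = 344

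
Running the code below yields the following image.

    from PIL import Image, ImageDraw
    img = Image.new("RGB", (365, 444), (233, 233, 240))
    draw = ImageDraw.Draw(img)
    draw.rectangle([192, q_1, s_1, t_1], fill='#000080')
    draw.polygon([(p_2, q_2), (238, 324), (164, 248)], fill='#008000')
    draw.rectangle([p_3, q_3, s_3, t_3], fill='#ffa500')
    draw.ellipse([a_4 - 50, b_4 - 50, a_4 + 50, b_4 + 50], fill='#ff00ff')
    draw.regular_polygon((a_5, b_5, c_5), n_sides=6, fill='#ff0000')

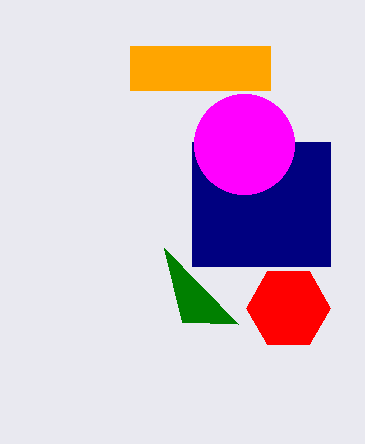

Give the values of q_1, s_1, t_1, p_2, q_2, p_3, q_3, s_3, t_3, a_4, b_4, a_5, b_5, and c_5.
q_1 = 142; s_1 = 330; t_1 = 266; p_2 = 182; q_2 = 322; p_3 = 130; q_3 = 46; s_3 = 270; t_3 = 90; a_4 = 244; b_4 = 144; a_5 = 288; b_5 = 308; c_5 = 42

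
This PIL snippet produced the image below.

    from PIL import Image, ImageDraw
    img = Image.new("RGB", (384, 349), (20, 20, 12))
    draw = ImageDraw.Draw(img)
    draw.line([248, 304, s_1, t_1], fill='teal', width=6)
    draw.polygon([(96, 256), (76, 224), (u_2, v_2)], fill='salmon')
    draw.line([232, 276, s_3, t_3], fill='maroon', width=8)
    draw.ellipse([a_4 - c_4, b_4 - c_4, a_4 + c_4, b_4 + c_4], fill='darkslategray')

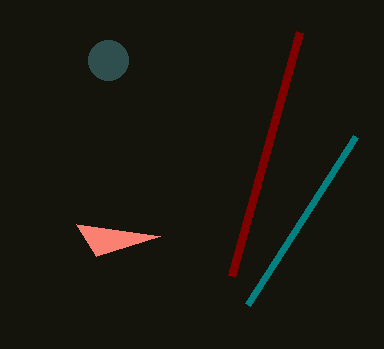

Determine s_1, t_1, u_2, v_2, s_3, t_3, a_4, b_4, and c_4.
s_1 = 356, t_1 = 136, u_2 = 160, v_2 = 236, s_3 = 300, t_3 = 32, a_4 = 108, b_4 = 60, c_4 = 20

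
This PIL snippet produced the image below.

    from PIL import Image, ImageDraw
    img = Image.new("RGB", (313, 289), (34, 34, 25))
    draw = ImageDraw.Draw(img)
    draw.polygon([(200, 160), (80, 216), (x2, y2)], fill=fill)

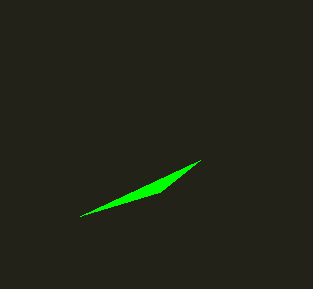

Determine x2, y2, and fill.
x2 = 160
y2 = 192
fill = 'lime'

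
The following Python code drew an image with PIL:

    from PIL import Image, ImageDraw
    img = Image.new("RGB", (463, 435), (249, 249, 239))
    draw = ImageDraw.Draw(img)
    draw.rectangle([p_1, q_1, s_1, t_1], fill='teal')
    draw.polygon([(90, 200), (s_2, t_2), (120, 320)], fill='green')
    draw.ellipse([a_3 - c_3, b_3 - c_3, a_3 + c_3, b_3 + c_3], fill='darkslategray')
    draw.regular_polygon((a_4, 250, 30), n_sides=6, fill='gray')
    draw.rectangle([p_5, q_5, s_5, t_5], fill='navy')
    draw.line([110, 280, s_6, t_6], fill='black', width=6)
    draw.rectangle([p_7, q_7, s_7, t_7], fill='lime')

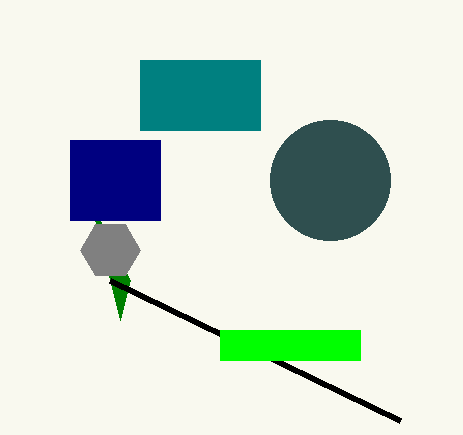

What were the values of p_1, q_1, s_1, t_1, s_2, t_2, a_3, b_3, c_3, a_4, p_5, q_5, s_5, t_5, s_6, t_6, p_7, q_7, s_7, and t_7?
p_1 = 140, q_1 = 60, s_1 = 260, t_1 = 130, s_2 = 130, t_2 = 280, a_3 = 330, b_3 = 180, c_3 = 60, a_4 = 110, p_5 = 70, q_5 = 140, s_5 = 160, t_5 = 220, s_6 = 400, t_6 = 420, p_7 = 220, q_7 = 330, s_7 = 360, t_7 = 360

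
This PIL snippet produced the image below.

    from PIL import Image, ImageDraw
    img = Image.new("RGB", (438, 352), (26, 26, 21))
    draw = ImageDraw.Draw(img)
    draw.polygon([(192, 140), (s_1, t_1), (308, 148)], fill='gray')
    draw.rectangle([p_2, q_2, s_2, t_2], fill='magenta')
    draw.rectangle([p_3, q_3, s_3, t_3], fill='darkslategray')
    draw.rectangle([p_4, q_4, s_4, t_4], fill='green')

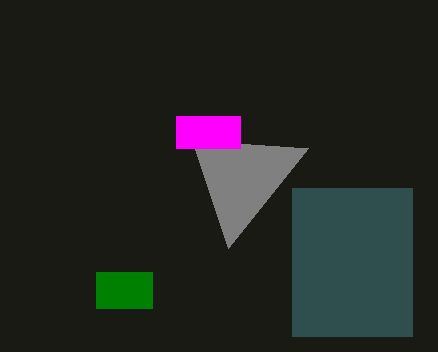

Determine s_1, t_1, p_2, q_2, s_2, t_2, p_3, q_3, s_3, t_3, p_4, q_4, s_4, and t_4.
s_1 = 228, t_1 = 248, p_2 = 176, q_2 = 116, s_2 = 240, t_2 = 148, p_3 = 292, q_3 = 188, s_3 = 412, t_3 = 336, p_4 = 96, q_4 = 272, s_4 = 152, t_4 = 308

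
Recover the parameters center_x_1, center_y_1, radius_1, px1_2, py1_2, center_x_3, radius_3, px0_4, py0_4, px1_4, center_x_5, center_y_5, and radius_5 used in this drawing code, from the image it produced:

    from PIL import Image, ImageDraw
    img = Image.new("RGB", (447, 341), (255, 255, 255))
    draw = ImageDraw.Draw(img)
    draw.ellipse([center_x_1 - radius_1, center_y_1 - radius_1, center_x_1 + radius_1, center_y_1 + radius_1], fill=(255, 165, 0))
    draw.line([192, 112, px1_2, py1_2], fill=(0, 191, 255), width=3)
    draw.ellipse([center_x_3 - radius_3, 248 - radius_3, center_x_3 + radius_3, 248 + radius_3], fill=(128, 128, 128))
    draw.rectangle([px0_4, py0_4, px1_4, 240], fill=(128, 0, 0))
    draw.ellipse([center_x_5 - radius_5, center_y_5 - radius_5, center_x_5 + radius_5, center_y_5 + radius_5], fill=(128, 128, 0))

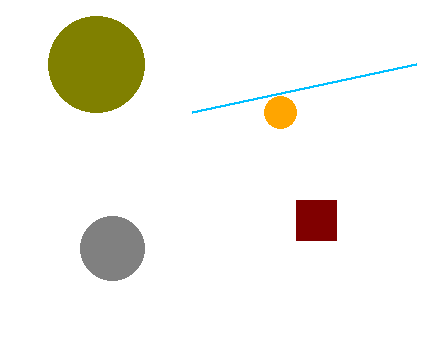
center_x_1 = 280, center_y_1 = 112, radius_1 = 16, px1_2 = 416, py1_2 = 64, center_x_3 = 112, radius_3 = 32, px0_4 = 296, py0_4 = 200, px1_4 = 336, center_x_5 = 96, center_y_5 = 64, radius_5 = 48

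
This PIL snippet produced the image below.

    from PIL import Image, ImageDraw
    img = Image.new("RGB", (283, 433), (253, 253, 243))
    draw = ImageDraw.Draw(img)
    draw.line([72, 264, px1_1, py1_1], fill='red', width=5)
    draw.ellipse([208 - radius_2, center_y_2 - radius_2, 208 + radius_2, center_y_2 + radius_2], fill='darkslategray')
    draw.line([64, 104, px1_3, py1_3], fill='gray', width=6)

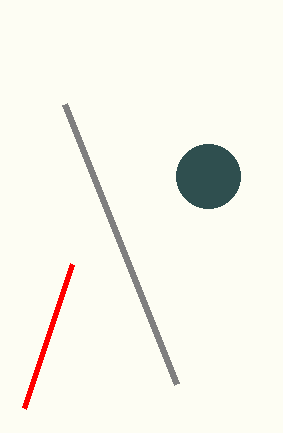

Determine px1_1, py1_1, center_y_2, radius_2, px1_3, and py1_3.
px1_1 = 24
py1_1 = 408
center_y_2 = 176
radius_2 = 32
px1_3 = 176
py1_3 = 384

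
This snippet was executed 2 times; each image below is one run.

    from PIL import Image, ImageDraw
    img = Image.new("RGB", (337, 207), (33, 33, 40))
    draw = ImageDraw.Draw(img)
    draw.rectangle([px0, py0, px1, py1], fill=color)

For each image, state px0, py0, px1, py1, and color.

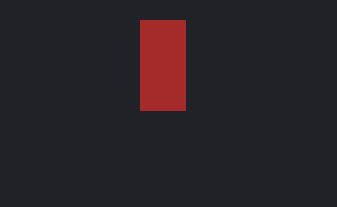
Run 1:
px0 = 140, py0 = 20, px1 = 185, py1 = 110, color = 'brown'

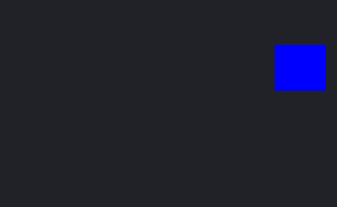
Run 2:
px0 = 275
py0 = 45
px1 = 325
py1 = 90
color = 'blue'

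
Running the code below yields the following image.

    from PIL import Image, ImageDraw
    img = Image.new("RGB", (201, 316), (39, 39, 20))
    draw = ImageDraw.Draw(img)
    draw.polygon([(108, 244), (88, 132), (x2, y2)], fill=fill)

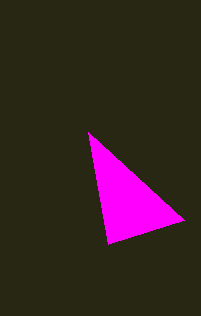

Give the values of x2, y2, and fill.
x2 = 184, y2 = 220, fill = 'magenta'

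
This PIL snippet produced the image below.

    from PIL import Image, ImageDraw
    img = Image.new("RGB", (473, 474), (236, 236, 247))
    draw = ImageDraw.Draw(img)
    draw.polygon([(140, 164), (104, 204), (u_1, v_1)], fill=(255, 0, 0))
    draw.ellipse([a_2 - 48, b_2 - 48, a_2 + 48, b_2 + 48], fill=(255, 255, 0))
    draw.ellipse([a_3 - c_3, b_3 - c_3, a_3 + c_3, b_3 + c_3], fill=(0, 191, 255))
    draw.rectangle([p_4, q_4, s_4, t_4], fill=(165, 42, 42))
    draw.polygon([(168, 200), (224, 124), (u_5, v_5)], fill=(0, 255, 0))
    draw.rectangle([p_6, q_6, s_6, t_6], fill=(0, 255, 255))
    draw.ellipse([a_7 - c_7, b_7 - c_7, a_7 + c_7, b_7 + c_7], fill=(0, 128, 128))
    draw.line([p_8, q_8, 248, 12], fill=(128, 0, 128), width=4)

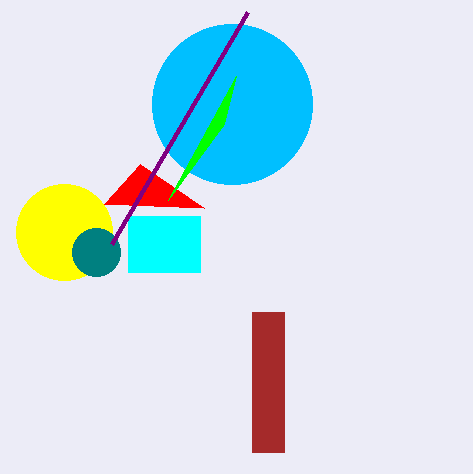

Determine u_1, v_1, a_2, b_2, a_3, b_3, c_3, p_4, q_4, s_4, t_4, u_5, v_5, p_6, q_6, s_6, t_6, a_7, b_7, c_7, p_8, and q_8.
u_1 = 204
v_1 = 208
a_2 = 64
b_2 = 232
a_3 = 232
b_3 = 104
c_3 = 80
p_4 = 252
q_4 = 312
s_4 = 284
t_4 = 452
u_5 = 236
v_5 = 76
p_6 = 128
q_6 = 216
s_6 = 200
t_6 = 272
a_7 = 96
b_7 = 252
c_7 = 24
p_8 = 112
q_8 = 244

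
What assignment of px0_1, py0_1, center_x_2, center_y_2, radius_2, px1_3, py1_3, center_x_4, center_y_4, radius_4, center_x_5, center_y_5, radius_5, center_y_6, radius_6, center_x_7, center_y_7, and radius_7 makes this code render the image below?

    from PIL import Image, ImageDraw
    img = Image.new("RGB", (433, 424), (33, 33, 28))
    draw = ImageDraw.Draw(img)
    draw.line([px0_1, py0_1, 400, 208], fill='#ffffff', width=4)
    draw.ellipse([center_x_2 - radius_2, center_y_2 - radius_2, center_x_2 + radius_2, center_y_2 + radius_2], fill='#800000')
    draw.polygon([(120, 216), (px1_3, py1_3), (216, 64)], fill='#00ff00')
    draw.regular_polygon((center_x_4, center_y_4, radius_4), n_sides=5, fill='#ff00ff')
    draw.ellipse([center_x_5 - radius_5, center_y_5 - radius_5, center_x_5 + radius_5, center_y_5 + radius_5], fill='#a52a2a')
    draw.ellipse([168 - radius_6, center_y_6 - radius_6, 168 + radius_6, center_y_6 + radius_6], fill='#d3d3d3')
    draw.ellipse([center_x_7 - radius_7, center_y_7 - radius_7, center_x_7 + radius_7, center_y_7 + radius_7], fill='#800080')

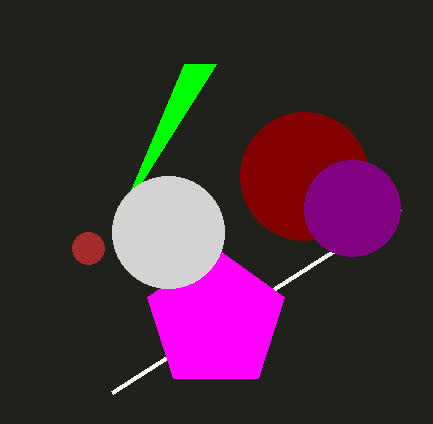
px0_1 = 112; py0_1 = 392; center_x_2 = 304; center_y_2 = 176; radius_2 = 64; px1_3 = 184; py1_3 = 64; center_x_4 = 216; center_y_4 = 320; radius_4 = 72; center_x_5 = 88; center_y_5 = 248; radius_5 = 16; center_y_6 = 232; radius_6 = 56; center_x_7 = 352; center_y_7 = 208; radius_7 = 48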